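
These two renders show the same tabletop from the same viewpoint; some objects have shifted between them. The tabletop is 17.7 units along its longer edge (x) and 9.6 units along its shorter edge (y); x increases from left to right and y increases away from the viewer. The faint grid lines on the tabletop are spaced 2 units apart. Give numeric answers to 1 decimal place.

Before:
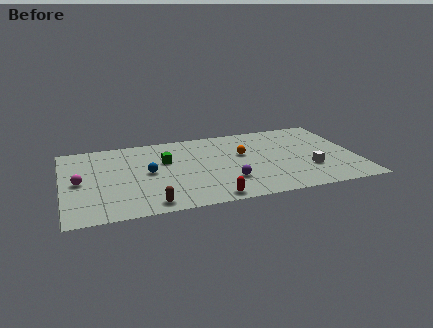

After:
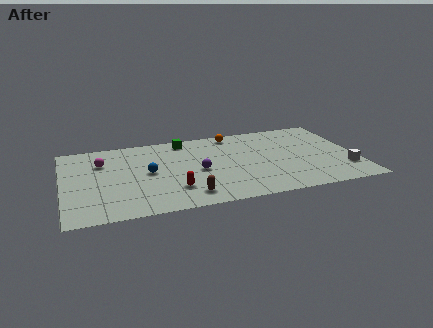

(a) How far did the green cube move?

2.6

From (6.2, 6.1) to (7.5, 8.4), the green cube covered √(1.3² + 2.3²) ≈ 2.6 units.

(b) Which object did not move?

the blue sphere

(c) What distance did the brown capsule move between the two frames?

2.4

From (5.0, 1.1) to (7.3, 1.6), the brown capsule covered √(2.3² + 0.5²) ≈ 2.4 units.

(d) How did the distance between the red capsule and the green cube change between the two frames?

+0.3

They were about 5.7 units apart before and 6.0 after — 0.3 units further apart.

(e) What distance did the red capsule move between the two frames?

2.6

The red capsule moved from about (8.6, 0.9) to (6.5, 2.5), a distance of √(2.1² + 1.6²) ≈ 2.6.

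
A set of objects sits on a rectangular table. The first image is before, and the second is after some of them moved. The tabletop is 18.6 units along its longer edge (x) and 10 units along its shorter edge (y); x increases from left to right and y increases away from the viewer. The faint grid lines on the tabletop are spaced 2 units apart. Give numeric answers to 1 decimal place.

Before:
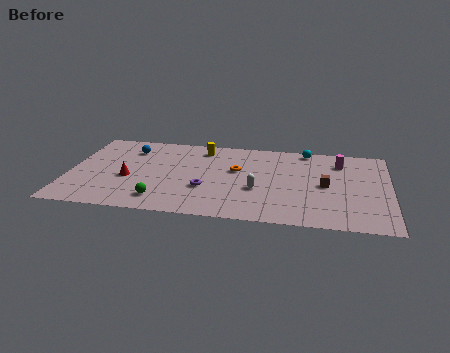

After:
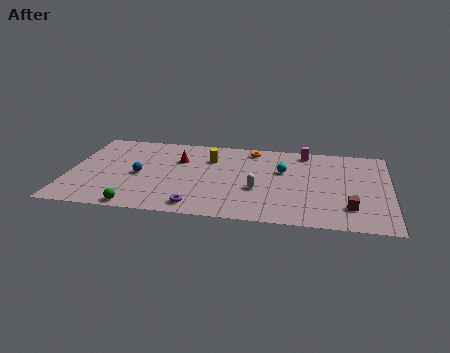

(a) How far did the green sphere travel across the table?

1.6

From (5.5, 1.8) to (4.2, 0.8), the green sphere covered √(1.3² + 1.0²) ≈ 1.6 units.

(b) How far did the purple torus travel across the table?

2.2

The purple torus moved from about (8.0, 3.5) to (7.6, 1.3), a distance of √(0.4² + 2.2²) ≈ 2.2.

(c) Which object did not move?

the white capsule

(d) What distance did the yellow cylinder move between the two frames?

1.3

The yellow cylinder was near (7.6, 8.4) before and (8.1, 7.2) after, so it travelled √(0.5² + 1.2²) ≈ 1.3 units.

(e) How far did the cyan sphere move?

3.1

The cyan sphere was near (13.7, 9.1) before and (12.4, 6.3) after, so it travelled √(1.3² + 2.8²) ≈ 3.1 units.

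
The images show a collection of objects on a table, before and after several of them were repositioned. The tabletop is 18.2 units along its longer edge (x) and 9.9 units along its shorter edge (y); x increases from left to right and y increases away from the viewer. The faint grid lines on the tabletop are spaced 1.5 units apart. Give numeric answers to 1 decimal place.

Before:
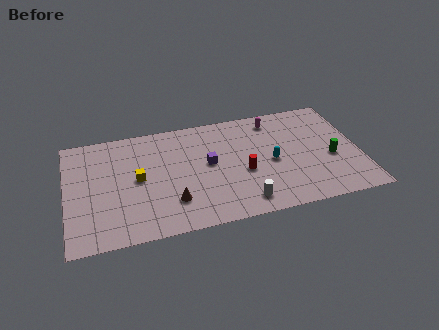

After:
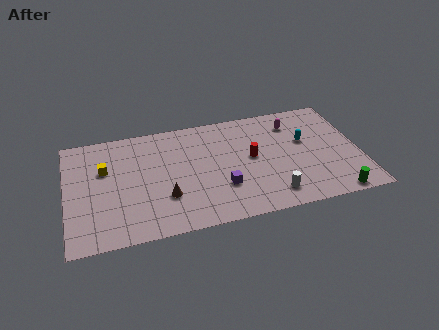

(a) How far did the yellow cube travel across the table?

2.4

From (4.4, 5.1) to (2.4, 6.4), the yellow cube covered √(2.0² + 1.3²) ≈ 2.4 units.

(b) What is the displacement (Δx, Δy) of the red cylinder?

(0.6, 1.2)

The red cylinder was at about (10.9, 4.1) and moved to about (11.5, 5.3).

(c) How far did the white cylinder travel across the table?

1.8

From (10.7, 1.5) to (12.5, 1.7), the white cylinder covered √(1.8² + 0.2²) ≈ 1.8 units.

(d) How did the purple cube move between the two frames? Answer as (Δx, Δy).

(0.7, -2.3)

The purple cube started near (8.8, 5.4) and ended near (9.5, 3.1).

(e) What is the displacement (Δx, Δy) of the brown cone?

(-0.4, 0.5)

From the two frames, the brown cone sits at roughly (6.4, 2.6) before and (6.0, 3.1) after.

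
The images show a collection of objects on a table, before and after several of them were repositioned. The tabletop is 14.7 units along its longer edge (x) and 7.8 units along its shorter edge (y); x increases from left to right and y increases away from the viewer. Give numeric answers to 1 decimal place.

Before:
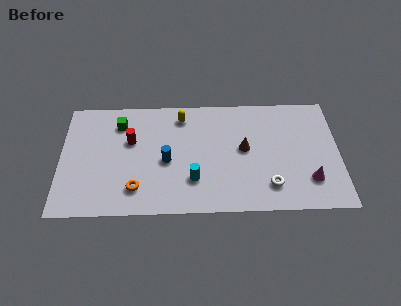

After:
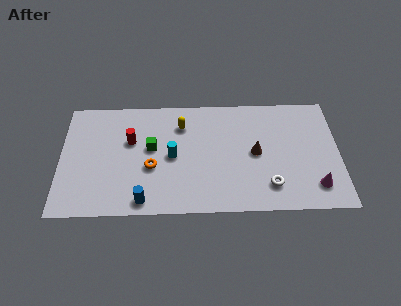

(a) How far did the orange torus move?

1.6

From (4.0, 1.7) to (4.8, 3.1), the orange torus covered √(0.8² + 1.4²) ≈ 1.6 units.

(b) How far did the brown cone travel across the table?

0.7

From (9.7, 4.2) to (10.3, 3.9), the brown cone covered √(0.6² + 0.3²) ≈ 0.7 units.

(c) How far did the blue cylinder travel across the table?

2.9

The blue cylinder moved from about (5.6, 3.5) to (4.4, 0.9), a distance of √(1.2² + 2.6²) ≈ 2.9.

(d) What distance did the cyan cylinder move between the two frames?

1.9

From (7.0, 2.2) to (5.9, 3.8), the cyan cylinder covered √(1.1² + 1.6²) ≈ 1.9 units.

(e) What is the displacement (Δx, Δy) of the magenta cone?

(0.3, -0.4)

The magenta cone was at about (13.1, 2.0) and moved to about (13.4, 1.6).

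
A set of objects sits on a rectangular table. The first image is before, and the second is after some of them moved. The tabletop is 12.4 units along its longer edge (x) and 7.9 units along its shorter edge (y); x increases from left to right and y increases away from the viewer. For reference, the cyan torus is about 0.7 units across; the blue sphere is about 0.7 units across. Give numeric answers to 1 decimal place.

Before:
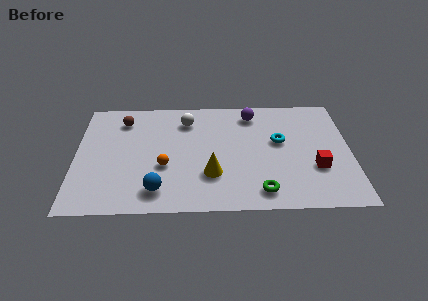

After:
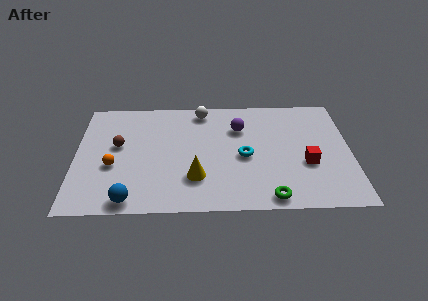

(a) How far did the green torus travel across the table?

0.6

The green torus moved from about (8.3, 1.2) to (8.7, 0.8), a distance of √(0.4² + 0.4²) ≈ 0.6.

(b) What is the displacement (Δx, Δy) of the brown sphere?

(-0.2, -1.8)

The brown sphere was at about (2.1, 6.3) and moved to about (1.9, 4.5).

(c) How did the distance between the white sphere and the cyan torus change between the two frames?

-0.7

They were about 4.5 units apart before and 3.8 after — 0.7 units closer together.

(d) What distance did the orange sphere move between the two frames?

2.3

The orange sphere was near (4.0, 3.0) before and (1.7, 3.1) after, so it travelled √(2.3² + 0.1²) ≈ 2.3 units.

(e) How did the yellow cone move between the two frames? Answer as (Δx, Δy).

(-0.7, -0.2)

From the two frames, the yellow cone sits at roughly (6.1, 2.4) before and (5.4, 2.2) after.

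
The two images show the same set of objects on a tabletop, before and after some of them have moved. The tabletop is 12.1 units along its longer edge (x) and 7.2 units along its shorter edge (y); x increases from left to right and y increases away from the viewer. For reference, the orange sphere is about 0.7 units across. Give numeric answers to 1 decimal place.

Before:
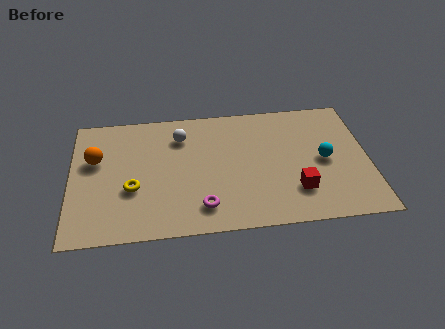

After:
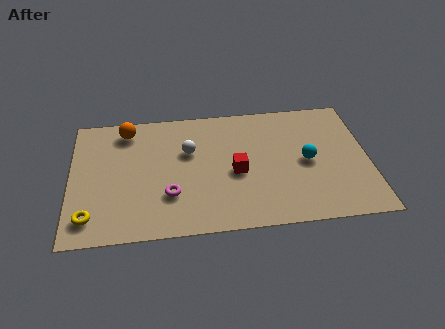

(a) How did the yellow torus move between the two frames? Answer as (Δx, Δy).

(-1.7, -1.4)

The yellow torus started near (2.5, 2.7) and ended near (0.8, 1.3).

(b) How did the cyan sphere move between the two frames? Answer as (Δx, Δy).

(-0.7, 0.0)

From the two frames, the cyan sphere sits at roughly (10.3, 3.5) before and (9.6, 3.5) after.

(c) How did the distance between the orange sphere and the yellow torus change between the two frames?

+2.7

The distance was about 2.3 in the first image and 5.0 in the second, so they moved 2.7 units further apart.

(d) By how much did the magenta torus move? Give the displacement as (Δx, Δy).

(-1.3, 0.8)

The magenta torus started near (5.3, 1.4) and ended near (4.0, 2.2).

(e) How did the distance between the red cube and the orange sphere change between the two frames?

-3.2

They were about 8.5 units apart before and 5.3 after — 3.2 units closer together.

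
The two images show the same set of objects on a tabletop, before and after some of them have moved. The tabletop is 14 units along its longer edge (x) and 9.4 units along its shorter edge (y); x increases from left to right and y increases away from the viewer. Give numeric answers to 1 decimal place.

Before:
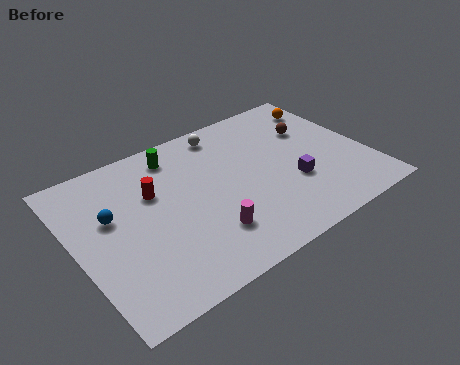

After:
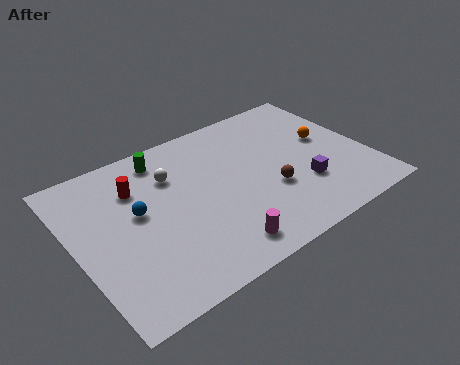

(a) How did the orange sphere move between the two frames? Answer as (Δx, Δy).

(-0.6, -2.3)

From the two frames, the orange sphere sits at roughly (12.9, 7.6) before and (12.3, 5.3) after.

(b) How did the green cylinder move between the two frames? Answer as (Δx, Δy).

(-0.6, 0.1)

The green cylinder was at about (5.3, 7.9) and moved to about (4.7, 8.0).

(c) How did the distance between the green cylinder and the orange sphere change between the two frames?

+0.5

The distance was about 7.6 in the first image and 8.1 in the second, so they moved 0.5 units further apart.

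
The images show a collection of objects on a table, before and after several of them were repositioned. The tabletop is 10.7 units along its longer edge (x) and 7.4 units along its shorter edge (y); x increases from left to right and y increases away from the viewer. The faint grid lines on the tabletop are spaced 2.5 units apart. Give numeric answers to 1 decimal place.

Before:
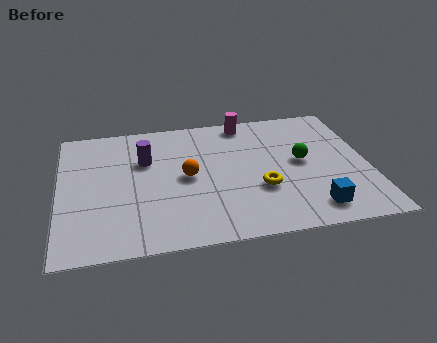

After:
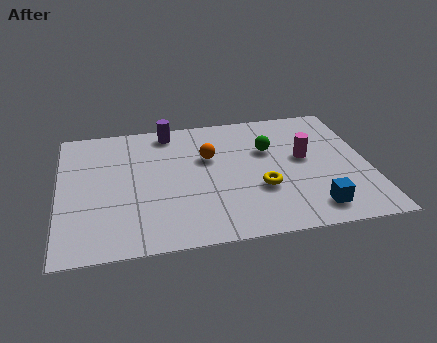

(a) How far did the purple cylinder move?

1.8

The purple cylinder was near (3.0, 4.9) before and (3.9, 6.5) after, so it travelled √(0.9² + 1.6²) ≈ 1.8 units.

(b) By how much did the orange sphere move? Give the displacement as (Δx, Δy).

(0.8, 1.0)

The orange sphere was at about (4.4, 3.7) and moved to about (5.2, 4.7).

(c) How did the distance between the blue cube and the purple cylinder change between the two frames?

+0.4

Before: roughly 6.7 units apart; after: 7.1. That's 0.4 units further apart.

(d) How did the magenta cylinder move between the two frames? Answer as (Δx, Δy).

(1.9, -2.5)

From the two frames, the magenta cylinder sits at roughly (6.6, 6.6) before and (8.5, 4.1) after.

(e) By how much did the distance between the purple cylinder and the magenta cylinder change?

+1.2

Before: roughly 4.0 units apart; after: 5.2. That's 1.2 units further apart.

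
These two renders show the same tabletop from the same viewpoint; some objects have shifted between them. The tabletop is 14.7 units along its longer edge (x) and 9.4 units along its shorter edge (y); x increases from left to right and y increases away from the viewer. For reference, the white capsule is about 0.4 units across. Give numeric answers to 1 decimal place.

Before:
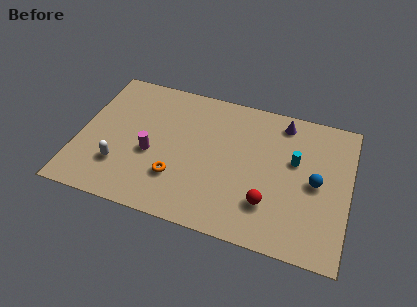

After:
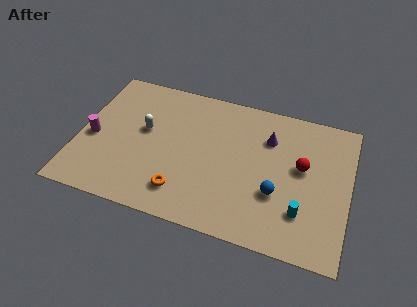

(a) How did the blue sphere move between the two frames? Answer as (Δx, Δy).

(-2.0, -1.3)

The blue sphere was at about (12.9, 4.6) and moved to about (10.9, 3.3).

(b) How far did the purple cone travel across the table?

1.5

The purple cone moved from about (10.9, 8.1) to (10.2, 6.8), a distance of √(0.7² + 1.3²) ≈ 1.5.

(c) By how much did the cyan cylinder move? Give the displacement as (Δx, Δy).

(0.6, -3.2)

From the two frames, the cyan cylinder sits at roughly (11.7, 5.7) before and (12.3, 2.5) after.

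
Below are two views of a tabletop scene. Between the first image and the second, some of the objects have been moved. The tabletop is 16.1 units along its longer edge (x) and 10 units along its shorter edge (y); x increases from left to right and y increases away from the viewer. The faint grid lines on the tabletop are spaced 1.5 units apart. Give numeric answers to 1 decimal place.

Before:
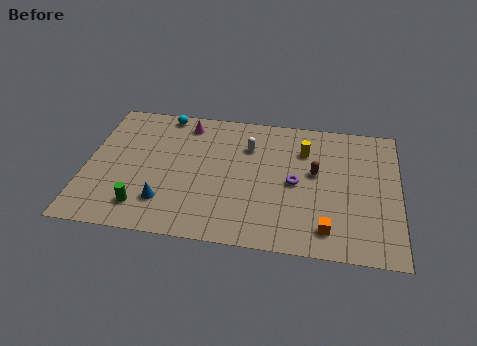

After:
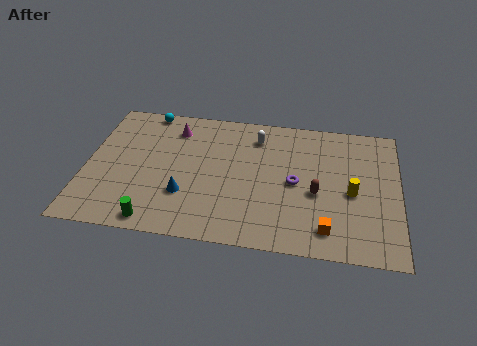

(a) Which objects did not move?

the orange cube and the purple torus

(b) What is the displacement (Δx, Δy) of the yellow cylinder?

(2.5, -2.8)

The yellow cylinder started near (11.2, 7.3) and ended near (13.7, 4.5).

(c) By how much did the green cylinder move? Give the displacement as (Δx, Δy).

(0.7, -0.9)

The green cylinder started near (3.1, 1.9) and ended near (3.8, 1.0).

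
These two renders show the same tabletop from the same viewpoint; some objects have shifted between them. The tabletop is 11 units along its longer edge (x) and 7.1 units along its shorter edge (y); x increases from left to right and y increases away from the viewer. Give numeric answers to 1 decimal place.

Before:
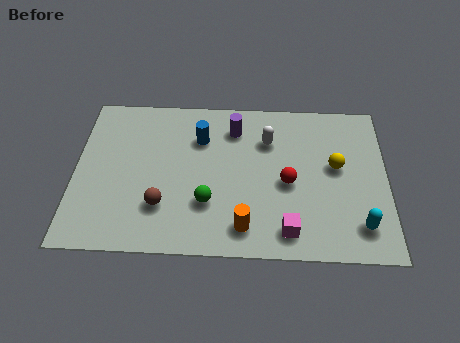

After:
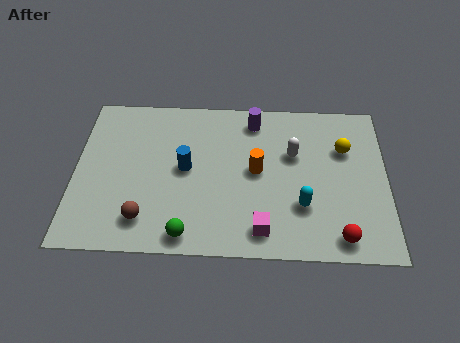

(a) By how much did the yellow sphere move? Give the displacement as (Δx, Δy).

(0.3, 0.8)

The yellow sphere was at about (9.2, 4.0) and moved to about (9.5, 4.8).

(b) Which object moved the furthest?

the red sphere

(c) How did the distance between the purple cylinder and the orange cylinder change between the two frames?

-2.1

They were about 4.4 units apart before and 2.3 after — 2.1 units closer together.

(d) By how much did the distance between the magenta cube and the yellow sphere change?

+1.3

The distance was about 3.4 in the first image and 4.7 in the second, so they moved 1.3 units further apart.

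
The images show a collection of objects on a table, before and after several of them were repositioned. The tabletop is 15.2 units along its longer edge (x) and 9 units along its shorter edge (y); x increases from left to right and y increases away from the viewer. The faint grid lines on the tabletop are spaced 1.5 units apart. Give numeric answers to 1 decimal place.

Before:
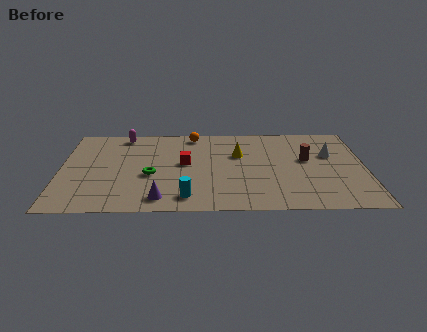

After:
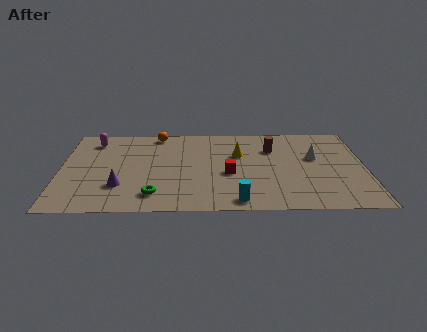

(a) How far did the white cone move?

0.9

From (13.5, 5.7) to (12.7, 5.4), the white cone covered √(0.8² + 0.3²) ≈ 0.9 units.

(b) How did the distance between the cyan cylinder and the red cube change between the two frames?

-0.7

Before: roughly 3.5 units apart; after: 2.8. That's 0.7 units closer together.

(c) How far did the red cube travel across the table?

2.5

The red cube moved from about (6.2, 4.9) to (8.4, 3.8), a distance of √(2.2² + 1.1²) ≈ 2.5.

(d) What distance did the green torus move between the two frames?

2.0

The green torus was near (4.5, 3.7) before and (4.7, 1.7) after, so it travelled √(0.2² + 2.0²) ≈ 2.0 units.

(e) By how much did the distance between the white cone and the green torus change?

-0.4

They were about 9.2 units apart before and 8.8 after — 0.4 units closer together.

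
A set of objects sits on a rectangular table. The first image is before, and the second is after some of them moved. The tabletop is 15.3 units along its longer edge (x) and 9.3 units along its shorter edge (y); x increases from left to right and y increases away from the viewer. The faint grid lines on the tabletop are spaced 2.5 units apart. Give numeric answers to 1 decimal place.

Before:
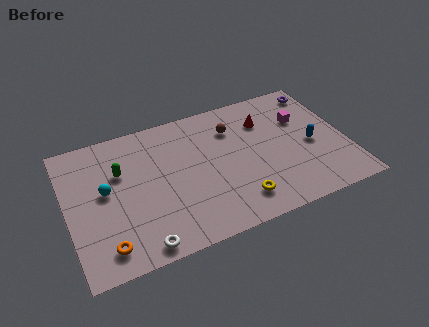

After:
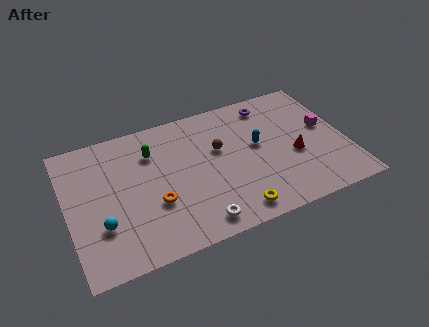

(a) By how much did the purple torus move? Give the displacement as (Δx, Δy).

(-2.9, -0.1)

The purple torus started near (14.4, 8.0) and ended near (11.5, 7.9).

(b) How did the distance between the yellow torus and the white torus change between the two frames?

-3.5

Before: roughly 5.5 units apart; after: 2.0. That's 3.5 units closer together.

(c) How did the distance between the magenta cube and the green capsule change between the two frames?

-0.5

Before: roughly 10.1 units apart; after: 9.6. That's 0.5 units closer together.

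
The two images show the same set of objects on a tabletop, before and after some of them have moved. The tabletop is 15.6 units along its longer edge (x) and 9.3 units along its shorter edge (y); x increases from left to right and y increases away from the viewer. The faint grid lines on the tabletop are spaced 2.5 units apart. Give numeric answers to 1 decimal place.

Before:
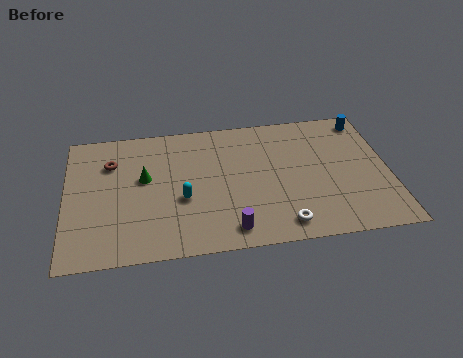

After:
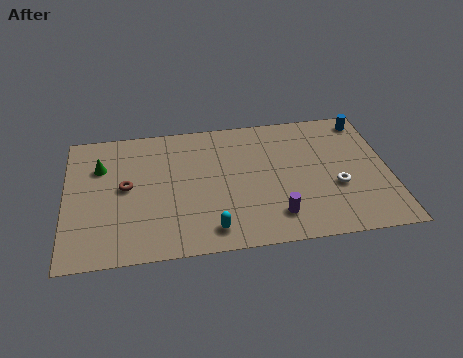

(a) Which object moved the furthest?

the white torus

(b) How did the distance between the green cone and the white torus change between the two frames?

+4.0

Before: roughly 7.7 units apart; after: 11.7. That's 4.0 units further apart.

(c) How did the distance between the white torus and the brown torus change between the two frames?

+0.5

The distance was about 9.7 in the first image and 10.2 in the second, so they moved 0.5 units further apart.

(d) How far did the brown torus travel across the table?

1.9

The brown torus was near (2.2, 6.7) before and (2.9, 4.9) after, so it travelled √(0.7² + 1.8²) ≈ 1.9 units.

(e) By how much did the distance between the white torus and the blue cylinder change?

-3.2

They were about 8.1 units apart before and 4.9 after — 3.2 units closer together.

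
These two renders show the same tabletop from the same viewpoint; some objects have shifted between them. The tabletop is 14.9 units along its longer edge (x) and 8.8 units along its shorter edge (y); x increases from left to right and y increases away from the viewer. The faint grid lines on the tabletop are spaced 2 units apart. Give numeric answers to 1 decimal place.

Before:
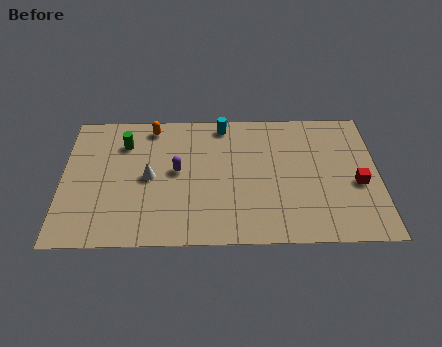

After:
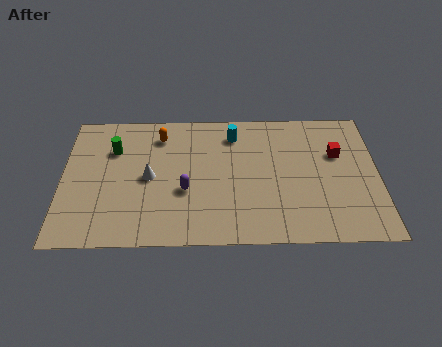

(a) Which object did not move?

the white cone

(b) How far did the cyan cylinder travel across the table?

0.9

The cyan cylinder was near (7.6, 7.8) before and (8.1, 7.1) after, so it travelled √(0.5² + 0.7²) ≈ 0.9 units.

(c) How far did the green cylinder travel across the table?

0.6

The green cylinder moved from about (2.9, 6.6) to (2.4, 6.2), a distance of √(0.5² + 0.4²) ≈ 0.6.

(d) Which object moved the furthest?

the red cube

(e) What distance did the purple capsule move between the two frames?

1.4

The purple capsule was near (5.4, 4.7) before and (5.8, 3.4) after, so it travelled √(0.4² + 1.3²) ≈ 1.4 units.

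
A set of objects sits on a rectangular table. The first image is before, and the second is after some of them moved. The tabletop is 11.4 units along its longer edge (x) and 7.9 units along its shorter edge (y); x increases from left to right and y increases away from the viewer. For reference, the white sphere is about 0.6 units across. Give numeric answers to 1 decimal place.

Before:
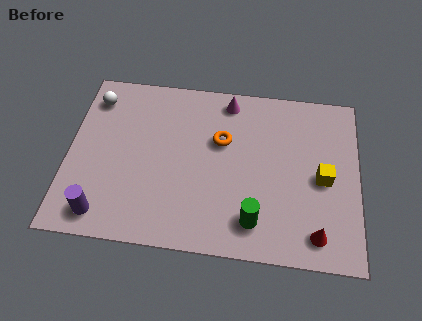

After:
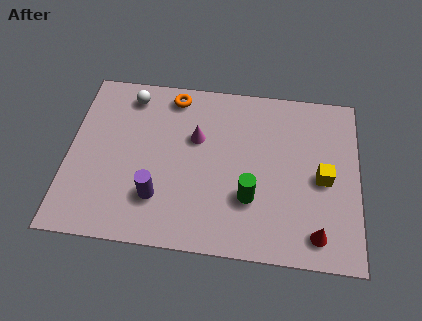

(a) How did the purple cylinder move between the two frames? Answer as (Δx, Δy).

(2.1, 1.0)

From the two frames, the purple cylinder sits at roughly (1.5, 1.1) before and (3.6, 2.1) after.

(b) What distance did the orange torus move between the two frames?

2.8

The orange torus moved from about (6.0, 5.0) to (4.0, 6.9), a distance of √(2.0² + 1.9²) ≈ 2.8.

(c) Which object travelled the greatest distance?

the orange torus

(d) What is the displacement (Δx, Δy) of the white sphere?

(1.4, 0.3)

From the two frames, the white sphere sits at roughly (0.9, 6.4) before and (2.3, 6.7) after.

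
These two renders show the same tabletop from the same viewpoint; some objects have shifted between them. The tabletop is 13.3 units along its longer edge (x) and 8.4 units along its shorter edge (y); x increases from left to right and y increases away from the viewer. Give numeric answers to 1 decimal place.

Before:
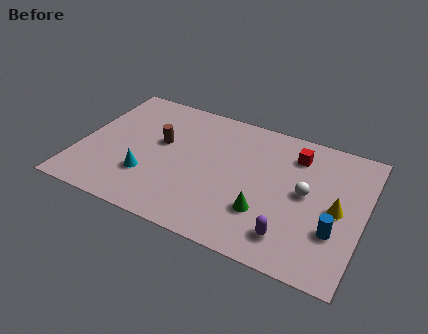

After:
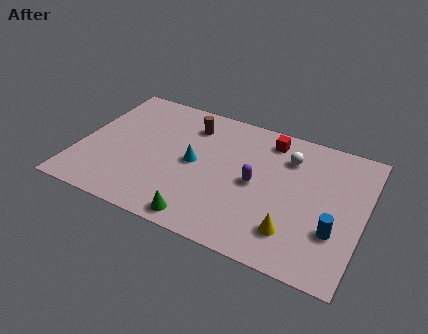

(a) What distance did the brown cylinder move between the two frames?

2.1

The brown cylinder moved from about (3.7, 4.9) to (4.9, 6.6), a distance of √(1.2² + 1.7²) ≈ 2.1.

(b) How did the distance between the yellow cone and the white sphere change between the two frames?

+2.9

The distance was about 1.6 in the first image and 4.5 in the second, so they moved 2.9 units further apart.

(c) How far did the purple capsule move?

3.1

The purple capsule moved from about (10.2, 1.6) to (8.3, 4.1), a distance of √(1.9² + 2.5²) ≈ 3.1.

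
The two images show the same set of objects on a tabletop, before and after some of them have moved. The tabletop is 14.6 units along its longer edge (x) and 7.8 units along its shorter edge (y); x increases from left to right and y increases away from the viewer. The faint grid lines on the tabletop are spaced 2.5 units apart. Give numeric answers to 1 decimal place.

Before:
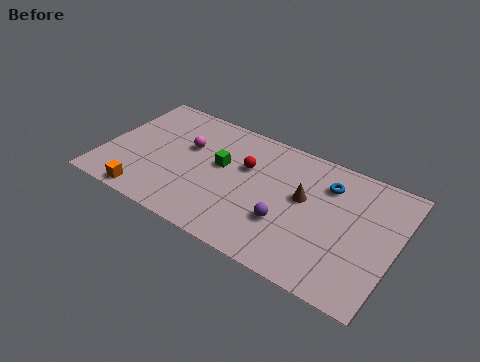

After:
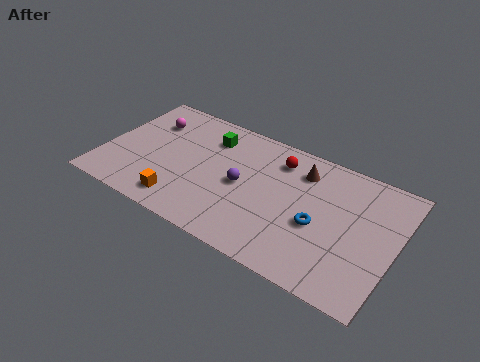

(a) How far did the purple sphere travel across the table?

2.7

The purple sphere was near (9.4, 2.6) before and (7.0, 3.8) after, so it travelled √(2.4² + 1.2²) ≈ 2.7 units.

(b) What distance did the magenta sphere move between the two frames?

2.2

The magenta sphere was near (4.0, 4.9) before and (1.9, 5.7) after, so it travelled √(2.1² + 0.8²) ≈ 2.2 units.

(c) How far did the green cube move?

1.7

The green cube moved from about (5.8, 4.5) to (5.0, 6.0), a distance of √(0.8² + 1.5²) ≈ 1.7.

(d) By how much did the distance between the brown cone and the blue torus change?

+1.3

Before: roughly 1.7 units apart; after: 3.0. That's 1.3 units further apart.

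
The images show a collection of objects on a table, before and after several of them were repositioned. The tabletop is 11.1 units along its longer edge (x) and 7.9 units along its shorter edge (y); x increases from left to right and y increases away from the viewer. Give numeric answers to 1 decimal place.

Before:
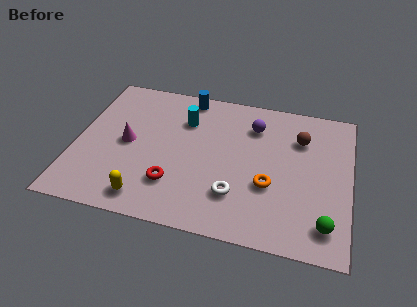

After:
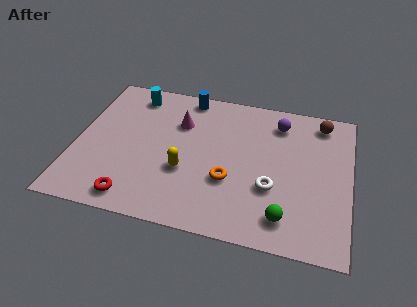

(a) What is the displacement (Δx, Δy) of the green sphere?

(-1.6, 0.0)

From the two frames, the green sphere sits at roughly (10.2, 1.4) before and (8.6, 1.4) after.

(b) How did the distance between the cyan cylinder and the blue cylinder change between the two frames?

+0.8

Before: roughly 1.4 units apart; after: 2.2. That's 0.8 units further apart.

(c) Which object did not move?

the blue cylinder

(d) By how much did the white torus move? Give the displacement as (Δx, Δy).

(1.4, 0.7)

The white torus started near (6.6, 2.1) and ended near (8.0, 2.8).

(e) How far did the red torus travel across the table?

1.9

From (4.1, 2.1) to (2.6, 1.0), the red torus covered √(1.5² + 1.1²) ≈ 1.9 units.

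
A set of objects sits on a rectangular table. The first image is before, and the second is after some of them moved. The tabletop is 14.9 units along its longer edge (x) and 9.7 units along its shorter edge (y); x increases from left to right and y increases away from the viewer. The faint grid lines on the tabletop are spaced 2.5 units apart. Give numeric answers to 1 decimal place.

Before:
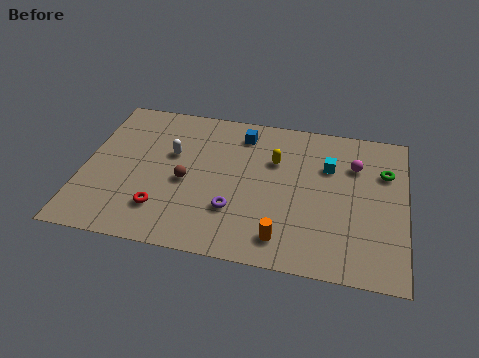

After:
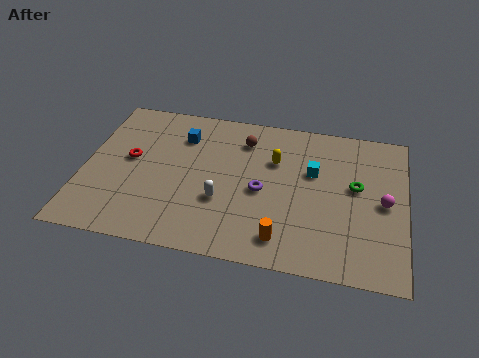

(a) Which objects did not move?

the orange cylinder and the yellow capsule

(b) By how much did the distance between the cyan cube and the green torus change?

-0.5

The distance was about 2.6 in the first image and 2.1 in the second, so they moved 0.5 units closer together.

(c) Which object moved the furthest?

the brown sphere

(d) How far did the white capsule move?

3.6

The white capsule moved from about (4.0, 6.0) to (6.5, 3.4), a distance of √(2.5² + 2.6²) ≈ 3.6.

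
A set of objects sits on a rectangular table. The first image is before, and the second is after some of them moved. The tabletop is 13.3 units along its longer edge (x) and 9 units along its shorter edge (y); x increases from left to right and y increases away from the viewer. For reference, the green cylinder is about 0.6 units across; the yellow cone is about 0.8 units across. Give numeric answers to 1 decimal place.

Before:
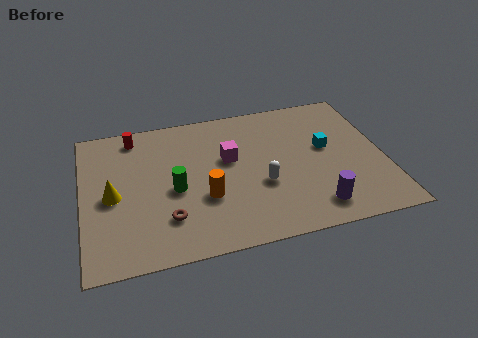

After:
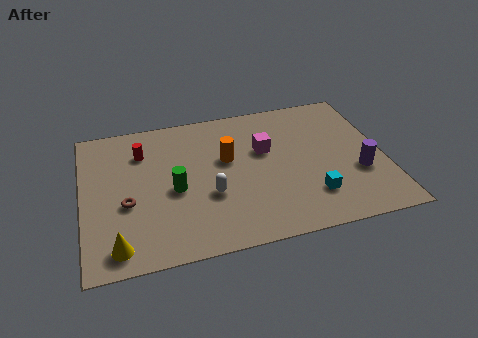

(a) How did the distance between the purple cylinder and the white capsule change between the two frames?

+3.7

They were about 2.9 units apart before and 6.6 after — 3.7 units further apart.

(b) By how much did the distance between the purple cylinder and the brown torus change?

+3.8

They were about 6.4 units apart before and 10.2 after — 3.8 units further apart.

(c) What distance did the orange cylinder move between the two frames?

2.5

From (5.3, 3.2) to (6.4, 5.4), the orange cylinder covered √(1.1² + 2.2²) ≈ 2.5 units.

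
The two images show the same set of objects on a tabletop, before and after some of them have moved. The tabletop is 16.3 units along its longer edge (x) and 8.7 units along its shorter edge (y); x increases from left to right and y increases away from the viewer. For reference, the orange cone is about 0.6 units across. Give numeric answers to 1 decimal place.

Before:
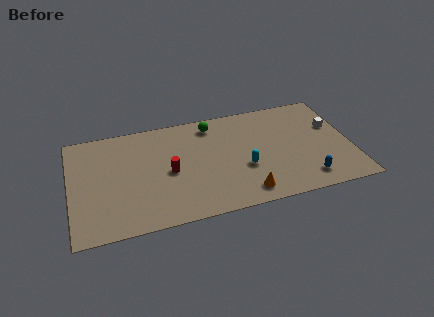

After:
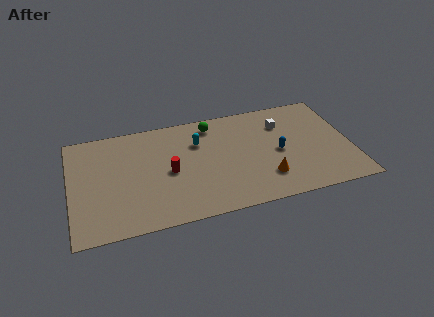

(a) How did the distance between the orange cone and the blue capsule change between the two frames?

-1.5

Before: roughly 3.6 units apart; after: 2.1. That's 1.5 units closer together.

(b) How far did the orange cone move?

1.6

The orange cone was near (9.9, 1.3) before and (11.2, 2.2) after, so it travelled √(1.3² + 0.9²) ≈ 1.6 units.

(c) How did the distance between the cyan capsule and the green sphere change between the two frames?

-2.8

They were about 4.4 units apart before and 1.6 after — 2.8 units closer together.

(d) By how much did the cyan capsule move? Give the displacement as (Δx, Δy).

(-2.5, 2.8)

The cyan capsule started near (10.0, 3.3) and ended near (7.5, 6.1).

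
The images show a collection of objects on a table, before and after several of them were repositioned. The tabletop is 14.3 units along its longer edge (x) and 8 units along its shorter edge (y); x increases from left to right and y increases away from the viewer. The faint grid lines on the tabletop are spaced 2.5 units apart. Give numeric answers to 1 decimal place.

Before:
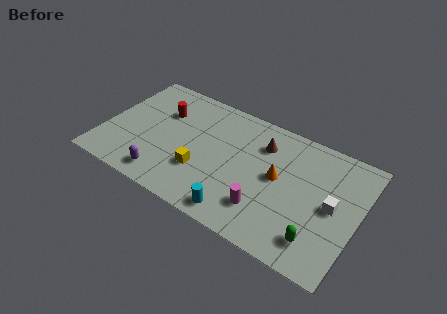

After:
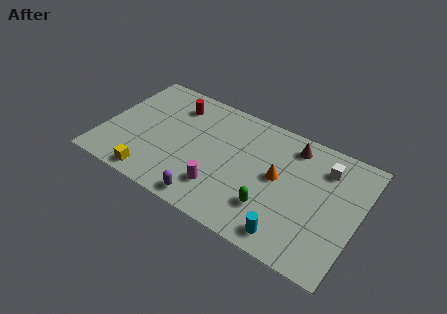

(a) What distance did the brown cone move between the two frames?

1.7

From (8.7, 6.0) to (10.3, 6.7), the brown cone covered √(1.6² + 0.7²) ≈ 1.7 units.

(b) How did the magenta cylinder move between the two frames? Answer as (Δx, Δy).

(-2.5, 0.0)

The magenta cylinder started near (9.4, 2.0) and ended near (6.9, 2.0).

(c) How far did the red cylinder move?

1.0

From (3.0, 5.5) to (3.6, 6.3), the red cylinder covered √(0.6² + 0.8²) ≈ 1.0 units.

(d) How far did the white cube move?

2.3

The white cube moved from about (12.9, 4.0) to (12.2, 6.2), a distance of √(0.7² + 2.2²) ≈ 2.3.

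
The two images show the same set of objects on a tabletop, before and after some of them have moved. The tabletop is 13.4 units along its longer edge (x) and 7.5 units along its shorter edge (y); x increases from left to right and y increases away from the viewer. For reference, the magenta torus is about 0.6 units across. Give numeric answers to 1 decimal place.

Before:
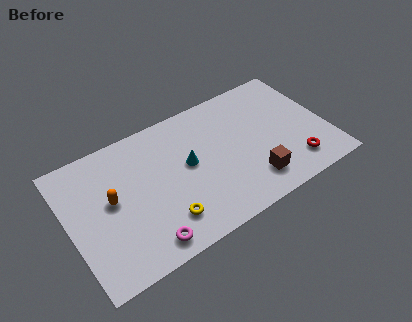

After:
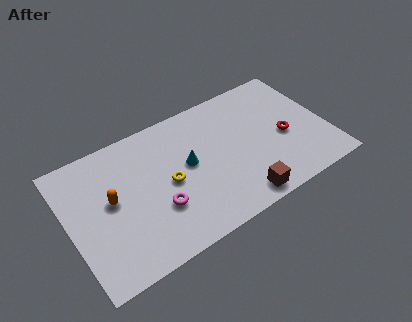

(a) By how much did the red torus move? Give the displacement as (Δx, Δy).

(-0.2, 1.8)

The red torus started near (11.4, 1.5) and ended near (11.2, 3.3).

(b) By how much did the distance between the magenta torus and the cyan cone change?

-1.7

They were about 4.1 units apart before and 2.4 after — 1.7 units closer together.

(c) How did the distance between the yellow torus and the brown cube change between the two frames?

-0.3

They were about 4.6 units apart before and 4.3 after — 0.3 units closer together.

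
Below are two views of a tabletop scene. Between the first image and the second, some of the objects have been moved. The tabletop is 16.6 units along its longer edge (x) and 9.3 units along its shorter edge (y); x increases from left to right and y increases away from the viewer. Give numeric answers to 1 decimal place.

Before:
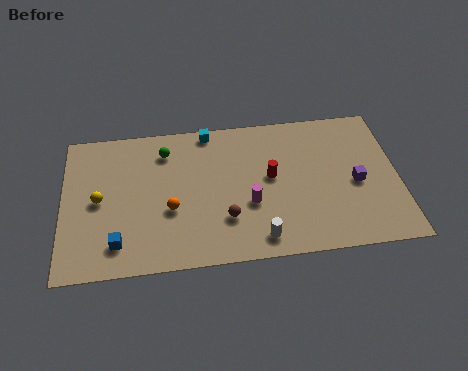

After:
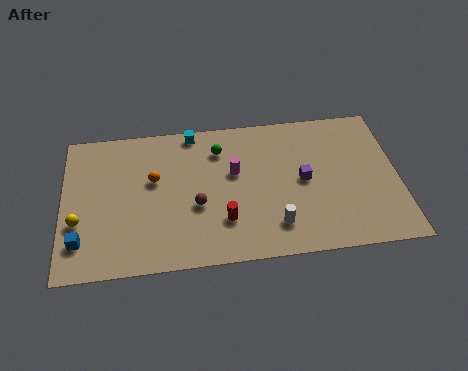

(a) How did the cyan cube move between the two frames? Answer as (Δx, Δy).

(-0.8, 0.0)

The cyan cube was at about (7.3, 8.5) and moved to about (6.5, 8.5).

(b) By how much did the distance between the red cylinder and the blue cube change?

-1.3

The distance was about 8.3 in the first image and 7.0 in the second, so they moved 1.3 units closer together.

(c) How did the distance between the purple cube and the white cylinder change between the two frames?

-2.6

The distance was about 5.7 in the first image and 3.1 in the second, so they moved 2.6 units closer together.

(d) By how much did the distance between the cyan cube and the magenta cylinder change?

-1.8

Before: roughly 5.3 units apart; after: 3.5. That's 1.8 units closer together.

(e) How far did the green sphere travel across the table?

2.7

The green sphere moved from about (5.1, 7.4) to (7.8, 7.2), a distance of √(2.7² + 0.2²) ≈ 2.7.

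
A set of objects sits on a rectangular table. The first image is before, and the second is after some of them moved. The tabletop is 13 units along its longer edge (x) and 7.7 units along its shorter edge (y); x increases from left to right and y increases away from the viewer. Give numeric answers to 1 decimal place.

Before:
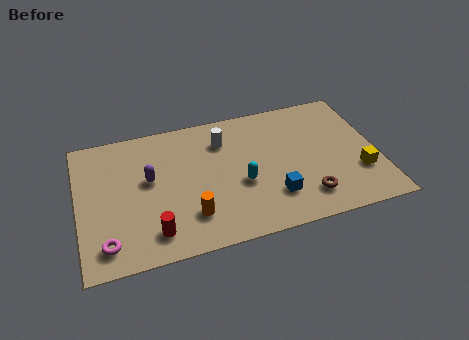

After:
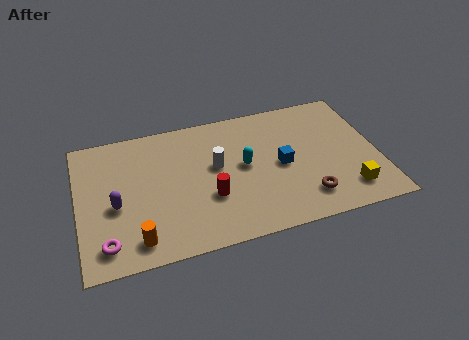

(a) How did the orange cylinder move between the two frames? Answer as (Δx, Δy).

(-2.3, -0.7)

From the two frames, the orange cylinder sits at roughly (4.7, 1.9) before and (2.4, 1.2) after.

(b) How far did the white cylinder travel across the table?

1.5

From (6.4, 5.8) to (6.0, 4.4), the white cylinder covered √(0.4² + 1.4²) ≈ 1.5 units.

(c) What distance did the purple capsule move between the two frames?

1.9

The purple capsule moved from about (3.1, 4.4) to (1.6, 3.3), a distance of √(1.5² + 1.1²) ≈ 1.9.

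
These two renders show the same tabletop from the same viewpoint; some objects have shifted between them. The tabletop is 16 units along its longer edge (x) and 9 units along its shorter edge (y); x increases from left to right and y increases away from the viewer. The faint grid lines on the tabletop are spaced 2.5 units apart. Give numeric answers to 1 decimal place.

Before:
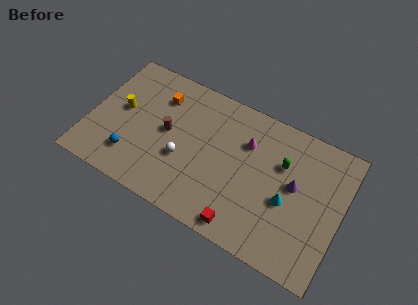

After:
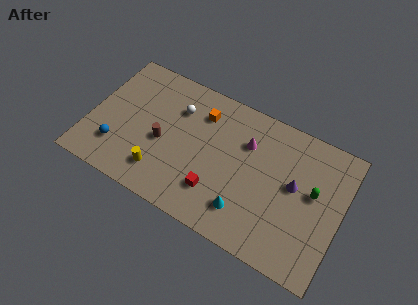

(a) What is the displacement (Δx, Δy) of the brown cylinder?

(-0.2, -0.8)

The brown cylinder started near (4.9, 4.7) and ended near (4.7, 3.9).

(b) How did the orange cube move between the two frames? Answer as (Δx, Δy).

(2.7, 0.1)

The orange cube was at about (4.1, 6.8) and moved to about (6.8, 6.9).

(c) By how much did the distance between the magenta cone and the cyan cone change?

+0.5

The distance was about 3.8 in the first image and 4.3 in the second, so they moved 0.5 units further apart.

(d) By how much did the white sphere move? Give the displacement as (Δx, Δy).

(-0.8, 3.1)

The white sphere started near (6.1, 3.4) and ended near (5.3, 6.5).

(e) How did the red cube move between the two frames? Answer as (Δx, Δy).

(-1.9, 1.3)

From the two frames, the red cube sits at roughly (10.3, 1.0) before and (8.4, 2.3) after.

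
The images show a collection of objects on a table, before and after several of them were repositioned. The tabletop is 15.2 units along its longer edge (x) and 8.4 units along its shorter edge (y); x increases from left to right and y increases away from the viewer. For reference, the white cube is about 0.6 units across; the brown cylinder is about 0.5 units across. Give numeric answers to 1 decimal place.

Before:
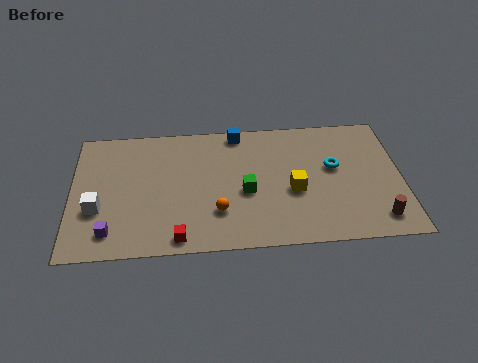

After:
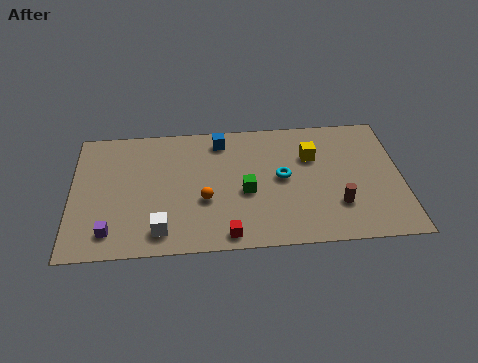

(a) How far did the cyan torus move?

2.5

From (12.1, 4.9) to (9.7, 4.4), the cyan torus covered √(2.4² + 0.5²) ≈ 2.5 units.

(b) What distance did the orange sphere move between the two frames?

1.0

From (6.7, 2.4) to (6.1, 3.2), the orange sphere covered √(0.6² + 0.8²) ≈ 1.0 units.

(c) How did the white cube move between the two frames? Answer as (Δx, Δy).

(2.9, -1.6)

The white cube started near (1.2, 3.0) and ended near (4.1, 1.4).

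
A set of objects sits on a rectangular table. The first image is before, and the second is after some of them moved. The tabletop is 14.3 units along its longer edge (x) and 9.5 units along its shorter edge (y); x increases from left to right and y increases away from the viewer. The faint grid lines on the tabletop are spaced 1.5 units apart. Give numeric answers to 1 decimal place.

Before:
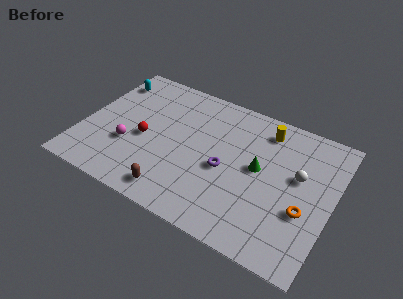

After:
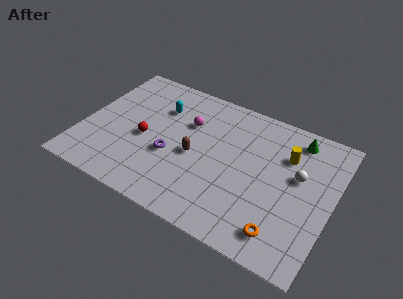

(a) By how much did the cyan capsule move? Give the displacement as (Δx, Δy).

(3.2, -0.8)

The cyan capsule was at about (0.9, 7.6) and moved to about (4.1, 6.8).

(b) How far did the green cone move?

3.5

The green cone was near (10.1, 5.1) before and (11.9, 8.1) after, so it travelled √(1.8² + 3.0²) ≈ 3.5 units.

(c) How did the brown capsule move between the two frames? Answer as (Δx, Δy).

(0.7, 3.0)

From the two frames, the brown capsule sits at roughly (5.8, 1.3) before and (6.5, 4.3) after.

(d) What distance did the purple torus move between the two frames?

3.1

The purple torus was near (8.3, 4.2) before and (5.2, 3.7) after, so it travelled √(3.1² + 0.5²) ≈ 3.1 units.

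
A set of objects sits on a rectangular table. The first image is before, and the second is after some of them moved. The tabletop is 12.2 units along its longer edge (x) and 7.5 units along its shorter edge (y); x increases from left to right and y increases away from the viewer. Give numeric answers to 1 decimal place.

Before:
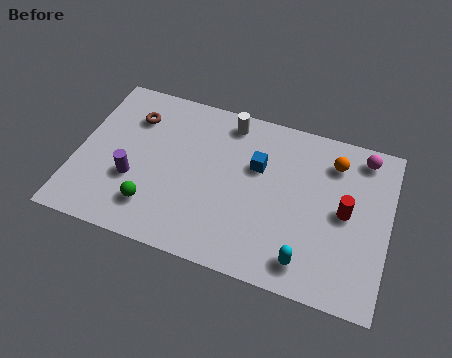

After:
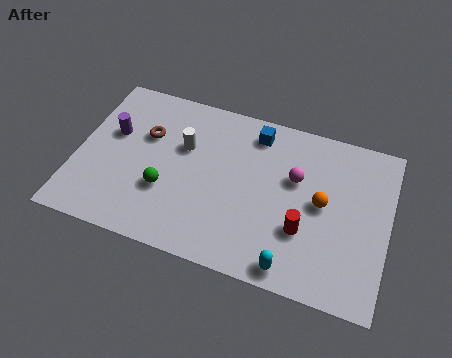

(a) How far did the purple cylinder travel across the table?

2.1

The purple cylinder was near (2.3, 2.7) before and (1.3, 4.6) after, so it travelled √(1.0² + 1.9²) ≈ 2.1 units.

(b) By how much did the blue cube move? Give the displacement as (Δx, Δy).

(-0.2, 1.5)

The blue cube was at about (7.0, 4.8) and moved to about (6.8, 6.3).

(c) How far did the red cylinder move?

2.0

From (10.5, 3.8) to (9.0, 2.5), the red cylinder covered √(1.5² + 1.3²) ≈ 2.0 units.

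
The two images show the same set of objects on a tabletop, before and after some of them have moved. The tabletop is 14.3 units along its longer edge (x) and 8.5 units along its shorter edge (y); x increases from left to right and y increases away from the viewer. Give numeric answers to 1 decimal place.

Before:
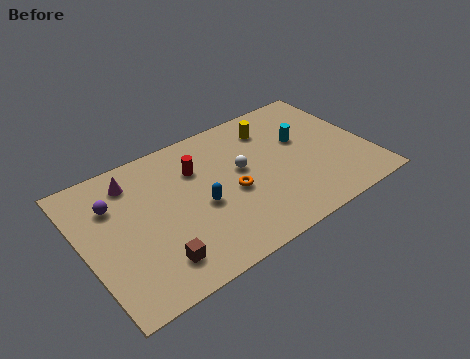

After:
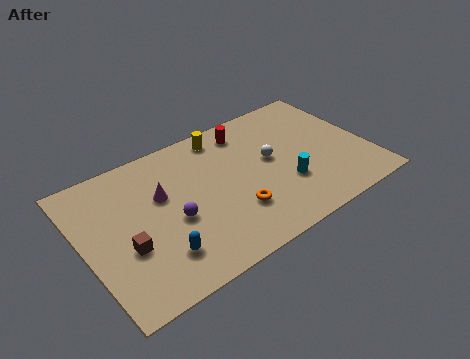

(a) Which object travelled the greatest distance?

the purple sphere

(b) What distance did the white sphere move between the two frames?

1.5

From (8.0, 4.8) to (9.5, 4.7), the white sphere covered √(1.5² + 0.1²) ≈ 1.5 units.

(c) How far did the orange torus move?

1.2

The orange torus moved from about (7.3, 3.7) to (7.2, 2.5), a distance of √(0.1² + 1.2²) ≈ 1.2.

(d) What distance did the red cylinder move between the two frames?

3.0

The red cylinder moved from about (5.9, 6.0) to (8.7, 7.1), a distance of √(2.8² + 1.1²) ≈ 3.0.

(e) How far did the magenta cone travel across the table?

2.0

From (2.8, 6.9) to (4.0, 5.3), the magenta cone covered √(1.2² + 1.6²) ≈ 2.0 units.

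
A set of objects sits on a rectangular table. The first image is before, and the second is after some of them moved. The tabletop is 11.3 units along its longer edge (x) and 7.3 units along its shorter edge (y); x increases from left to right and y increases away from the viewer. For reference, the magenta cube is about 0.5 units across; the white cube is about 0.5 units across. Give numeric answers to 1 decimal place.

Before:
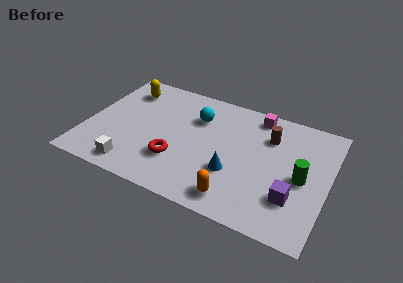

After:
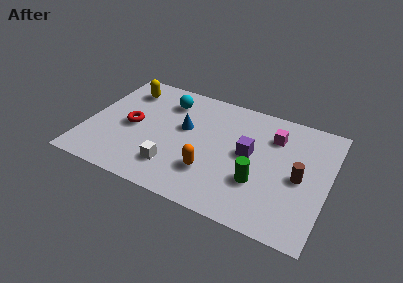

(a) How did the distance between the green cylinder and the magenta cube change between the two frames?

-0.8

The distance was about 3.8 in the first image and 3.0 in the second, so they moved 0.8 units closer together.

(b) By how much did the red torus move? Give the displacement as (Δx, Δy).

(-2.3, 1.3)

From the two frames, the red torus sits at roughly (4.4, 2.2) before and (2.1, 3.5) after.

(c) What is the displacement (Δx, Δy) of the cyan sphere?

(-1.5, 0.5)

From the two frames, the cyan sphere sits at roughly (5.0, 5.2) before and (3.5, 5.7) after.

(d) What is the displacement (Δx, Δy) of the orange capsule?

(-1.3, 1.0)

The orange capsule was at about (7.3, 1.1) and moved to about (6.0, 2.1).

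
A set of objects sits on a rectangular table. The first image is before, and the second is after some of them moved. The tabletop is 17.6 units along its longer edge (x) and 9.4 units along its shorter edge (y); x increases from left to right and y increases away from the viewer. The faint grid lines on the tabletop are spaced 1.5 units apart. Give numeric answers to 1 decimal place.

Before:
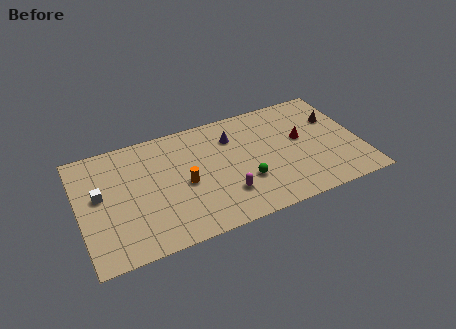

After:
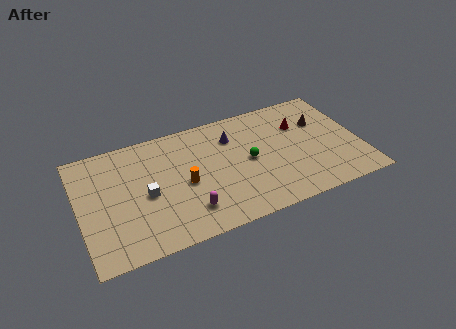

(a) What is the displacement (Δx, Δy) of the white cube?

(2.8, -1.0)

From the two frames, the white cube sits at roughly (1.3, 5.3) before and (4.1, 4.3) after.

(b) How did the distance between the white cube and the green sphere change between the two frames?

-2.7

The distance was about 9.2 in the first image and 6.5 in the second, so they moved 2.7 units closer together.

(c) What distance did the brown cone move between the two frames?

0.9

The brown cone was near (16.3, 6.3) before and (15.4, 6.3) after, so it travelled √(0.9² + 0.0²) ≈ 0.9 units.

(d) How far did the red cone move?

1.2

The red cone was near (14.0, 5.3) before and (14.1, 6.5) after, so it travelled √(0.1² + 1.2²) ≈ 1.2 units.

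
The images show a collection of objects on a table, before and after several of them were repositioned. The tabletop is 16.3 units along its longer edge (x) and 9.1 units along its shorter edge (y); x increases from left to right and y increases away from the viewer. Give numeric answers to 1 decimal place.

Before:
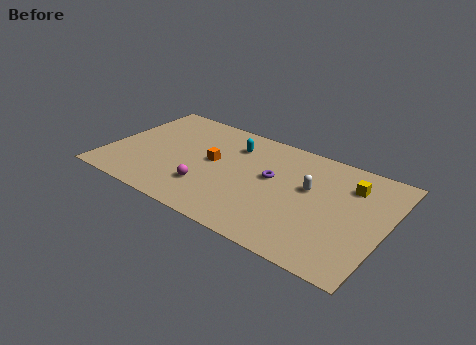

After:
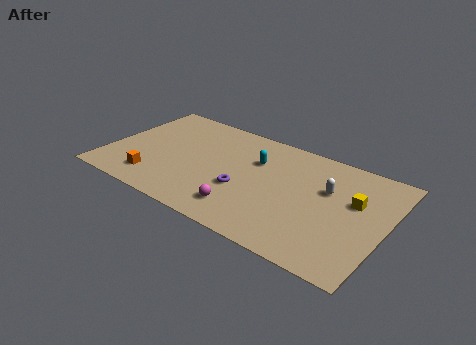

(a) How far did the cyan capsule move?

1.7

From (7.0, 6.9) to (8.5, 6.2), the cyan capsule covered √(1.5² + 0.7²) ≈ 1.7 units.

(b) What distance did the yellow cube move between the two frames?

1.3

The yellow cube was near (14.0, 6.8) before and (14.4, 5.6) after, so it travelled √(0.4² + 1.2²) ≈ 1.3 units.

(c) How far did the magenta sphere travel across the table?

2.4

From (6.2, 2.5) to (8.5, 1.8), the magenta sphere covered √(2.3² + 0.7²) ≈ 2.4 units.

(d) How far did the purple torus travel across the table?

2.3

The purple torus was near (9.6, 5.2) before and (8.2, 3.4) after, so it travelled √(1.4² + 1.8²) ≈ 2.3 units.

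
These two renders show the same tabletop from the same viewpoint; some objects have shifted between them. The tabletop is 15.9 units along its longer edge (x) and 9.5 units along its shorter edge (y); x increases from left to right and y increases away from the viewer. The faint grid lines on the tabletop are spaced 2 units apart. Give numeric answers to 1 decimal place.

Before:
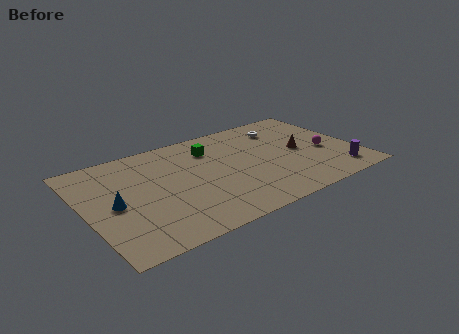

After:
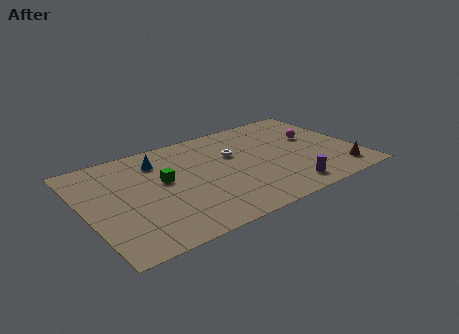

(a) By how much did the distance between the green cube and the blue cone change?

-4.7

The distance was about 6.7 in the first image and 2.0 in the second, so they moved 4.7 units closer together.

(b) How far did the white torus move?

3.6

From (12.2, 7.5) to (8.9, 6.1), the white torus covered √(3.3² + 1.4²) ≈ 3.6 units.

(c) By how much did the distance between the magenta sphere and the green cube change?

+1.9

They were about 7.2 units apart before and 9.1 after — 1.9 units further apart.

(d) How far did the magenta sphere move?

1.7

From (14.1, 4.0) to (13.7, 5.7), the magenta sphere covered √(0.4² + 1.7²) ≈ 1.7 units.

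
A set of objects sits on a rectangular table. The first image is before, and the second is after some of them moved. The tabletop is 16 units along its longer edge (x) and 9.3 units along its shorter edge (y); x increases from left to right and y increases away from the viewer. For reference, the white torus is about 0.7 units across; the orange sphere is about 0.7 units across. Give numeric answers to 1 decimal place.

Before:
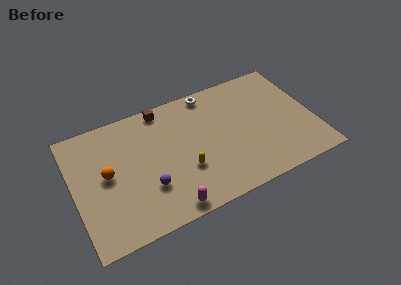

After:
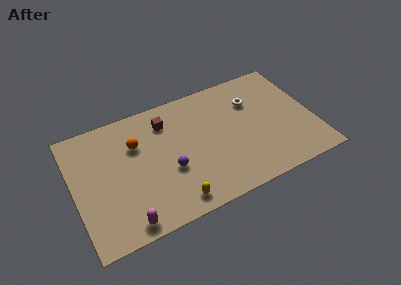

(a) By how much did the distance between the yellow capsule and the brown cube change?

+0.8

They were about 5.3 units apart before and 6.1 after — 0.8 units further apart.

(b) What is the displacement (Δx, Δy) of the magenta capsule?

(-2.8, 0.1)

The magenta capsule was at about (5.8, 0.9) and moved to about (3.0, 1.0).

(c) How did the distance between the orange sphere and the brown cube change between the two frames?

-3.1

Before: roughly 5.4 units apart; after: 2.3. That's 3.1 units closer together.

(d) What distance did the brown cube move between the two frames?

1.1

The brown cube was near (6.3, 8.4) before and (6.4, 7.3) after, so it travelled √(0.1² + 1.1²) ≈ 1.1 units.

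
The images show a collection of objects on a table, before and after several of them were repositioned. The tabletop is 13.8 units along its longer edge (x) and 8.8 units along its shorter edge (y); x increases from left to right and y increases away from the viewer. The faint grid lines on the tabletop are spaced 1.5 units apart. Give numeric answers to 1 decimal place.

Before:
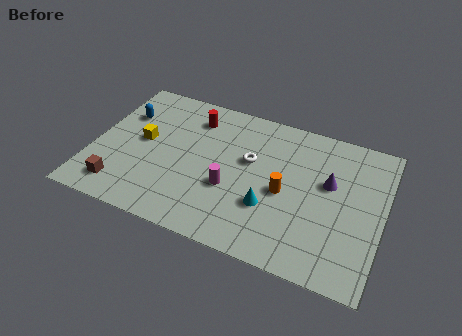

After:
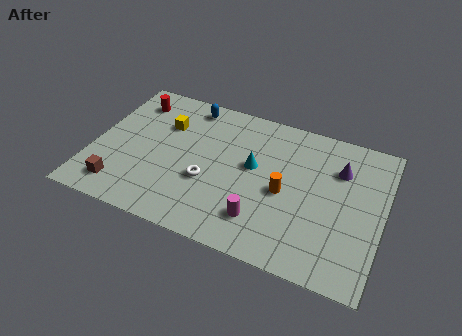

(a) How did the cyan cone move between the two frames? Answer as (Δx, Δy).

(-1.0, 2.1)

The cyan cone was at about (8.6, 2.9) and moved to about (7.6, 5.0).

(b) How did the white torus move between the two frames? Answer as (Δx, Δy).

(-1.8, -2.0)

The white torus was at about (7.4, 5.3) and moved to about (5.6, 3.3).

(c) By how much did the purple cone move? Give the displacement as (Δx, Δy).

(0.4, 1.0)

From the two frames, the purple cone sits at roughly (11.2, 5.3) before and (11.6, 6.3) after.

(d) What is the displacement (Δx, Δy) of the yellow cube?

(0.9, 1.4)

From the two frames, the yellow cube sits at roughly (2.3, 4.7) before and (3.2, 6.1) after.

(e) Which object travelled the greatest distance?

the blue capsule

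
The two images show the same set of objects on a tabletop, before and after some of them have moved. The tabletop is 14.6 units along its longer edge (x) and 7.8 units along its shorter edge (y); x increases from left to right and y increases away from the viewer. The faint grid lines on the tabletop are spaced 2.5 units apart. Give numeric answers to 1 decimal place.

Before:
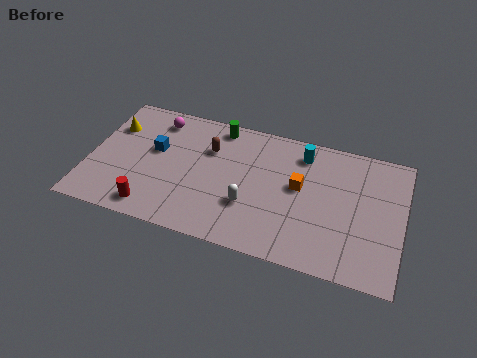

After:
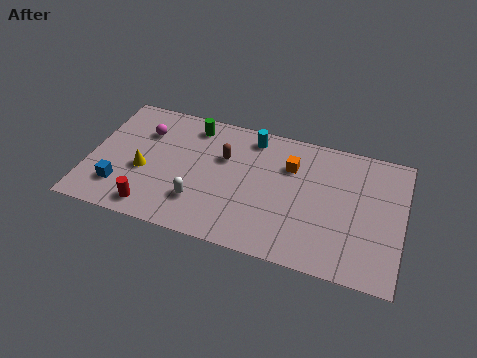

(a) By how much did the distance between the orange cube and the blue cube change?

+1.7

The distance was about 6.8 in the first image and 8.5 in the second, so they moved 1.7 units further apart.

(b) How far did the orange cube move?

1.2

The orange cube moved from about (9.8, 4.4) to (9.3, 5.5), a distance of √(0.5² + 1.1²) ≈ 1.2.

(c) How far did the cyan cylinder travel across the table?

2.4

The cyan cylinder was near (9.8, 6.4) before and (7.4, 6.7) after, so it travelled √(2.4² + 0.3²) ≈ 2.4 units.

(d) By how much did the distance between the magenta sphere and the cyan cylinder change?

-1.8

They were about 6.9 units apart before and 5.1 after — 1.8 units closer together.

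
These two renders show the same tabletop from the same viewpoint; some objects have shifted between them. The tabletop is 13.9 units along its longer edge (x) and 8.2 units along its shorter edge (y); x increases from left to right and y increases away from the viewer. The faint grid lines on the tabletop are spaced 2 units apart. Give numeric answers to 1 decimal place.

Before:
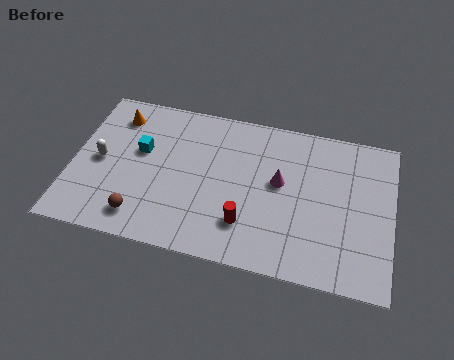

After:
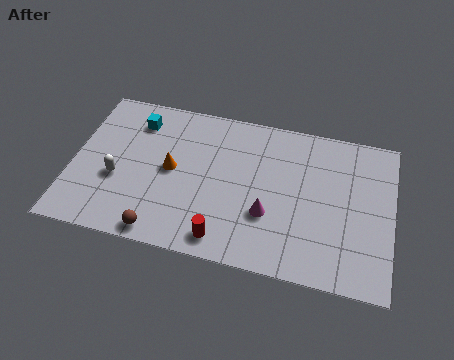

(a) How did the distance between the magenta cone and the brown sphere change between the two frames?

-1.7

The distance was about 6.6 in the first image and 4.9 in the second, so they moved 1.7 units closer together.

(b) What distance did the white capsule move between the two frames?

1.1

The white capsule moved from about (1.2, 4.0) to (2.0, 3.2), a distance of √(0.8² + 0.8²) ≈ 1.1.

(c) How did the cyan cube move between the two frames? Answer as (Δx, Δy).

(-0.3, 1.6)

From the two frames, the cyan cube sits at roughly (2.9, 4.9) before and (2.6, 6.5) after.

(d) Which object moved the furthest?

the orange cone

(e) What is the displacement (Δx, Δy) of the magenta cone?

(-0.4, -1.8)

The magenta cone was at about (9.0, 4.6) and moved to about (8.6, 2.8).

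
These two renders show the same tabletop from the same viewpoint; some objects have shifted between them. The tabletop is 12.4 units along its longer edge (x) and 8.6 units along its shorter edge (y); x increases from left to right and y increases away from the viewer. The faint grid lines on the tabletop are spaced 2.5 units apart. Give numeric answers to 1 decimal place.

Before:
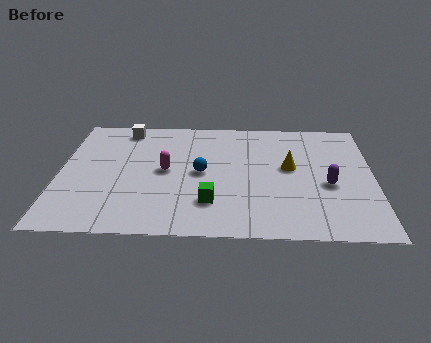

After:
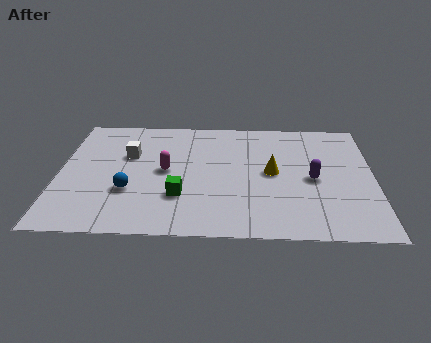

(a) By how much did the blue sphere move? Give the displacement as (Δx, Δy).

(-2.8, -1.4)

From the two frames, the blue sphere sits at roughly (5.6, 4.3) before and (2.8, 2.9) after.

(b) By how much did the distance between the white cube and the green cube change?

-2.8

They were about 6.4 units apart before and 3.6 after — 2.8 units closer together.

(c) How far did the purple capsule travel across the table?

0.7

The purple capsule was near (10.6, 3.6) before and (10.0, 4.0) after, so it travelled √(0.6² + 0.4²) ≈ 0.7 units.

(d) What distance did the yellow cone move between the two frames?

0.8

From (9.1, 4.8) to (8.4, 4.4), the yellow cone covered √(0.7² + 0.4²) ≈ 0.8 units.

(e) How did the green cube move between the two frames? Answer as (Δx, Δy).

(-1.2, 0.4)

The green cube was at about (6.0, 2.2) and moved to about (4.8, 2.6).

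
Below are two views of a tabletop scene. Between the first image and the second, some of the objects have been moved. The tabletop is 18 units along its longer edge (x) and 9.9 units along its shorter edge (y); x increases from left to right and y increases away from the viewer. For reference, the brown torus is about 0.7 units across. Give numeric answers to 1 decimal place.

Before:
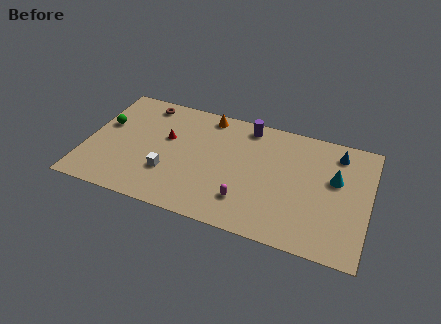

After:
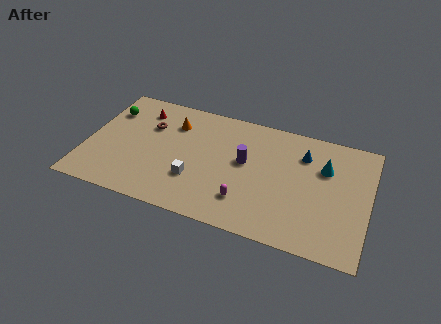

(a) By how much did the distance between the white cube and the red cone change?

+3.3

The distance was about 2.9 in the first image and 6.2 in the second, so they moved 3.3 units further apart.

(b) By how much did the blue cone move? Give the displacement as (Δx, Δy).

(-2.1, -0.8)

From the two frames, the blue cone sits at roughly (15.8, 8.2) before and (13.7, 7.4) after.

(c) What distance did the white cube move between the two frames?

1.7

The white cube was near (5.4, 3.1) before and (7.1, 3.1) after, so it travelled √(1.7² + 0.0²) ≈ 1.7 units.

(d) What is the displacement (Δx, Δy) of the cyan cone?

(-0.7, 0.7)

From the two frames, the cyan cone sits at roughly (15.8, 6.0) before and (15.1, 6.7) after.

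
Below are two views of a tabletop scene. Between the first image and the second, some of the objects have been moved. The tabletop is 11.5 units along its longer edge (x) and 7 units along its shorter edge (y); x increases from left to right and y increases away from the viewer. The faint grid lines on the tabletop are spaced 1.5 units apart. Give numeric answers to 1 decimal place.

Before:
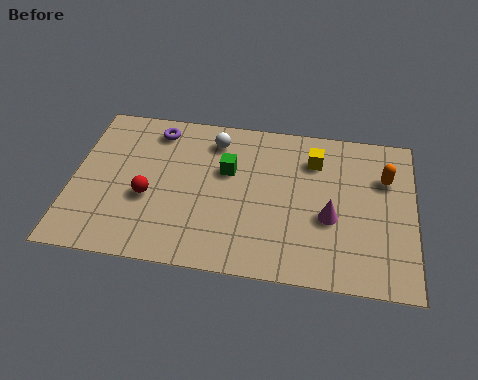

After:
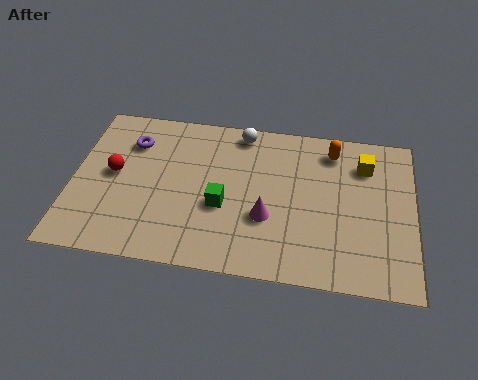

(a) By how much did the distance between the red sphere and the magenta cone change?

-0.8

The distance was about 6.1 in the first image and 5.3 in the second, so they moved 0.8 units closer together.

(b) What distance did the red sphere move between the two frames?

1.5

The red sphere was near (2.6, 2.8) before and (1.4, 3.7) after, so it travelled √(1.2² + 0.9²) ≈ 1.5 units.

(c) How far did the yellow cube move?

1.7

The yellow cube moved from about (8.1, 5.3) to (9.8, 5.3), a distance of √(1.7² + 0.0²) ≈ 1.7.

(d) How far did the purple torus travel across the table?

1.1

The purple torus moved from about (2.7, 5.9) to (1.9, 5.2), a distance of √(0.8² + 0.7²) ≈ 1.1.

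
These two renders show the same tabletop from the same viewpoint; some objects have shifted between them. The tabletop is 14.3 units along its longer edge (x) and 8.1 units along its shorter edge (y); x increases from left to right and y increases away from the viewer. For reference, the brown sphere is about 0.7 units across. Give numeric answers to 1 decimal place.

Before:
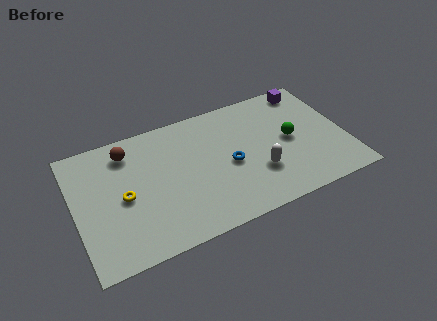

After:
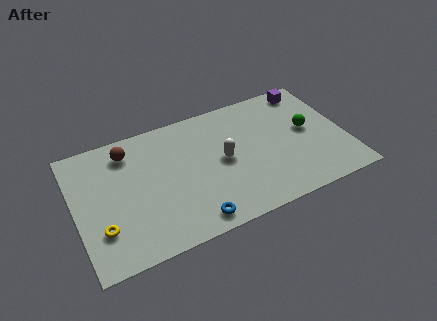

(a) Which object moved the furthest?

the blue torus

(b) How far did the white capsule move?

2.3

The white capsule was near (9.5, 2.6) before and (7.8, 4.1) after, so it travelled √(1.7² + 1.5²) ≈ 2.3 units.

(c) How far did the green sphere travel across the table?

1.0

From (11.4, 4.1) to (12.4, 4.4), the green sphere covered √(1.0² + 0.3²) ≈ 1.0 units.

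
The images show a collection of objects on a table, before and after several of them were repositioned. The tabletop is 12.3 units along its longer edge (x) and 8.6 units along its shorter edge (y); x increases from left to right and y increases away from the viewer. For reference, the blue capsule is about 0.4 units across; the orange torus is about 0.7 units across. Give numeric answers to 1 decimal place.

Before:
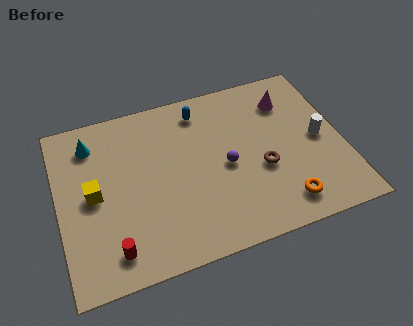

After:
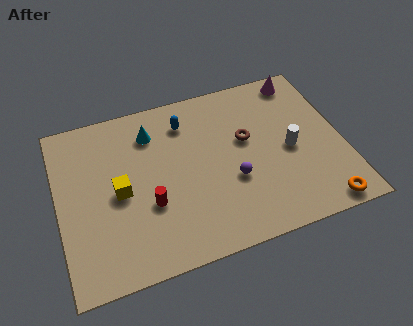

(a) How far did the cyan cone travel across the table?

2.6

From (1.6, 6.9) to (4.2, 6.7), the cyan cone covered √(2.6² + 0.2²) ≈ 2.6 units.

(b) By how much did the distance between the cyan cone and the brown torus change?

-3.6

Before: roughly 7.9 units apart; after: 4.3. That's 3.6 units closer together.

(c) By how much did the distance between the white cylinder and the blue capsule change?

-0.6

Before: roughly 5.7 units apart; after: 5.1. That's 0.6 units closer together.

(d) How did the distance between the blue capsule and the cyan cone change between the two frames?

-3.3

They were about 4.8 units apart before and 1.5 after — 3.3 units closer together.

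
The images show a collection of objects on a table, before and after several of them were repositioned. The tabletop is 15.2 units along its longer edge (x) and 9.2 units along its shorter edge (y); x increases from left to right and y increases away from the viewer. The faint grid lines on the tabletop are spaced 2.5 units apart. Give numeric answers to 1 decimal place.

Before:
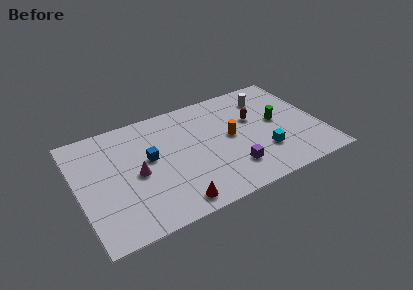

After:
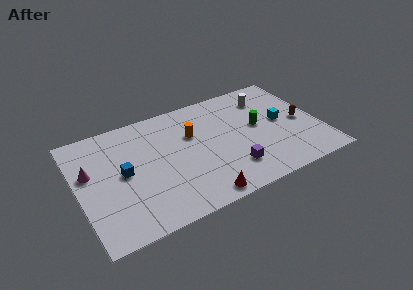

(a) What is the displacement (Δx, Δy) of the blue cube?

(-1.7, -0.5)

The blue cube started near (4.5, 5.2) and ended near (2.8, 4.7).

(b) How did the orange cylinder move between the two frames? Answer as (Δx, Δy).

(-2.3, 1.2)

The orange cylinder started near (9.6, 4.8) and ended near (7.3, 6.0).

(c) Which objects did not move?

the white cylinder and the purple cube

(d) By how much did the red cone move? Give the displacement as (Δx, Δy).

(1.6, -0.2)

The red cone was at about (5.5, 1.1) and moved to about (7.1, 0.9).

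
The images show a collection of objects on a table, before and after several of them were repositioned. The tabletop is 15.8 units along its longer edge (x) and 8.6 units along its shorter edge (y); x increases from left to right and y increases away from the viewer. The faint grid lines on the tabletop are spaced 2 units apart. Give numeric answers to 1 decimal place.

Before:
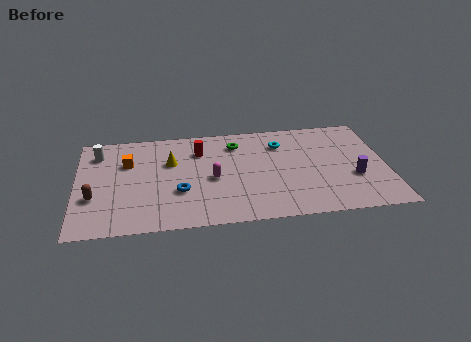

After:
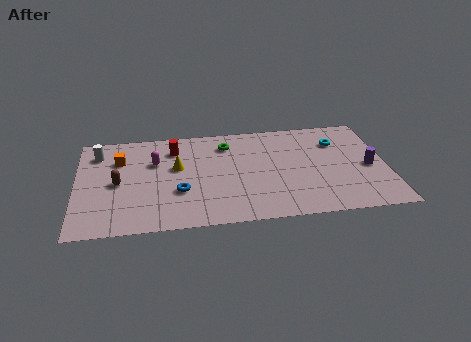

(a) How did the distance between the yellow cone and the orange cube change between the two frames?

+0.9

Before: roughly 2.2 units apart; after: 3.1. That's 0.9 units further apart.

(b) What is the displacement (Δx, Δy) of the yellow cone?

(0.3, -0.5)

From the two frames, the yellow cone sits at roughly (4.8, 5.6) before and (5.1, 5.1) after.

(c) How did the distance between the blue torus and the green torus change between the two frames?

-0.3

The distance was about 4.8 in the first image and 4.5 in the second, so they moved 0.3 units closer together.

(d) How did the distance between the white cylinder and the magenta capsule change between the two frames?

-3.4

They were about 6.5 units apart before and 3.1 after — 3.4 units closer together.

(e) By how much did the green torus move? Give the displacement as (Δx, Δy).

(-0.5, 0.0)

The green torus started near (8.2, 6.8) and ended near (7.7, 6.8).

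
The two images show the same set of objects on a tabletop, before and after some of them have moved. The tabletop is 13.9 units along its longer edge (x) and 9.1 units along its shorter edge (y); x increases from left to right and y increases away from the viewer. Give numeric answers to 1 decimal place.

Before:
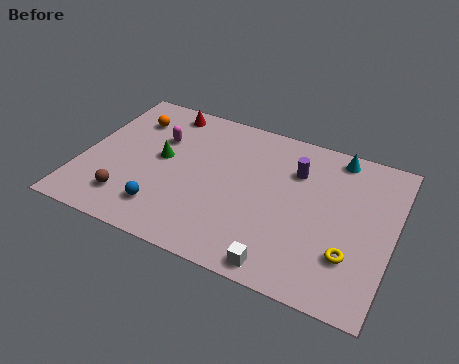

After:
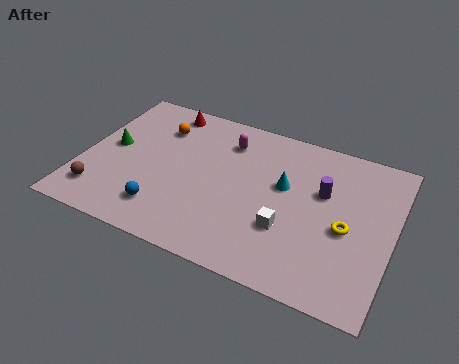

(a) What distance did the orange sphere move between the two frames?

1.3

The orange sphere was near (1.8, 6.9) before and (3.1, 6.8) after, so it travelled √(1.3² + 0.1²) ≈ 1.3 units.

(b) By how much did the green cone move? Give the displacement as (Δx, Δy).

(-2.3, -0.1)

The green cone started near (3.5, 4.9) and ended near (1.2, 4.8).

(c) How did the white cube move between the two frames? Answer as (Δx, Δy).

(0.0, 2.1)

The white cube started near (9.4, 0.9) and ended near (9.4, 3.0).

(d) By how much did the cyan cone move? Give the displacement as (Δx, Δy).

(-2.1, -2.7)

The cyan cone started near (11.1, 8.1) and ended near (9.0, 5.4).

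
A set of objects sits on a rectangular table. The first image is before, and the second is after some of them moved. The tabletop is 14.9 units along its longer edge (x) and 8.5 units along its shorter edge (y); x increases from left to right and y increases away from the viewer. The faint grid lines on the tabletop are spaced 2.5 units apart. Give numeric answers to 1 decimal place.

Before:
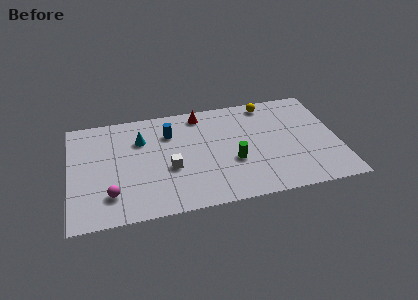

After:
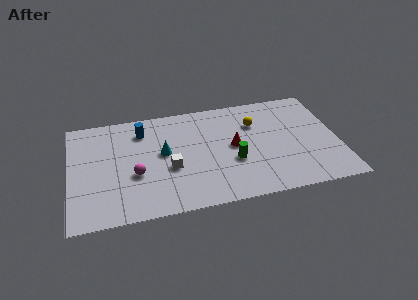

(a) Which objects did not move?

the green cylinder and the white cube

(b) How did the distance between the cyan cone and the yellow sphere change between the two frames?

-2.0

Before: roughly 7.4 units apart; after: 5.4. That's 2.0 units closer together.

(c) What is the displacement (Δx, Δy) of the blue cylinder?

(-1.5, 0.5)

The blue cylinder started near (5.6, 6.2) and ended near (4.1, 6.7).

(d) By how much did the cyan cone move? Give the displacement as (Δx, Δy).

(1.2, -1.3)

From the two frames, the cyan cone sits at roughly (4.0, 6.0) before and (5.2, 4.7) after.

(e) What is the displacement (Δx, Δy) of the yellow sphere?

(-0.8, -1.5)

The yellow sphere started near (11.2, 7.5) and ended near (10.4, 6.0).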